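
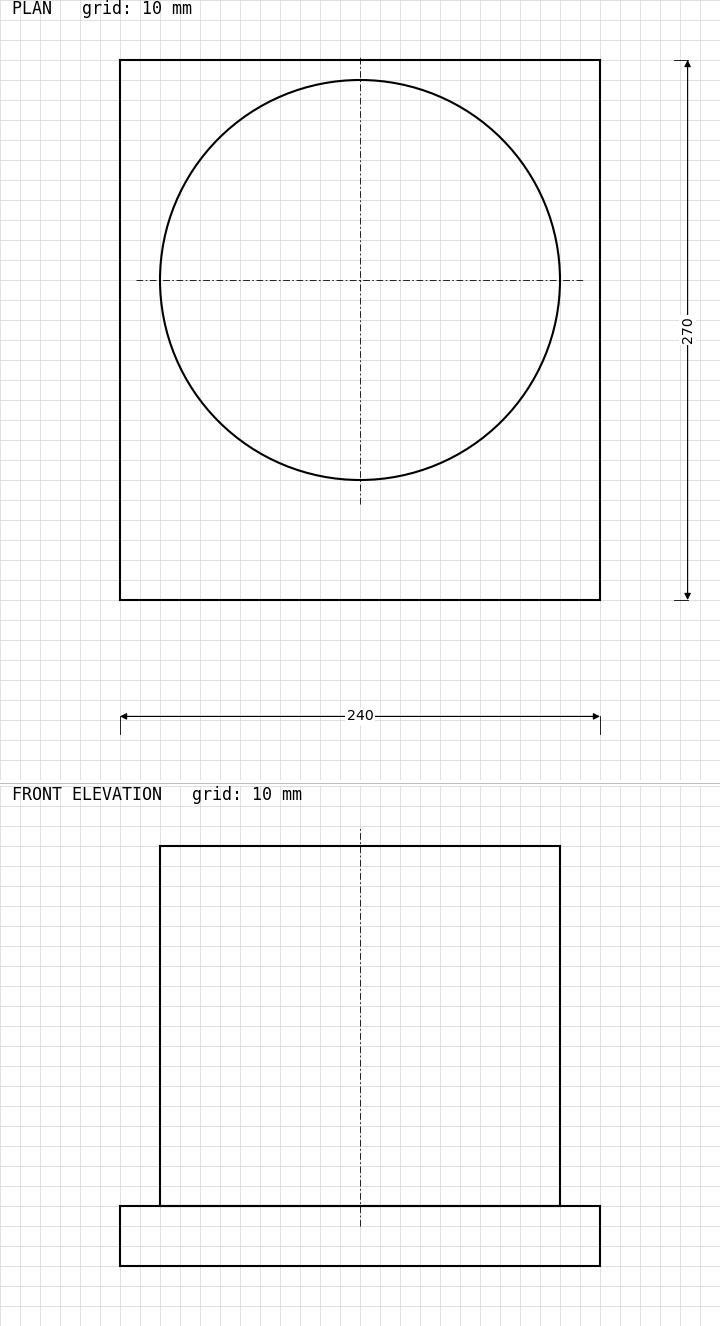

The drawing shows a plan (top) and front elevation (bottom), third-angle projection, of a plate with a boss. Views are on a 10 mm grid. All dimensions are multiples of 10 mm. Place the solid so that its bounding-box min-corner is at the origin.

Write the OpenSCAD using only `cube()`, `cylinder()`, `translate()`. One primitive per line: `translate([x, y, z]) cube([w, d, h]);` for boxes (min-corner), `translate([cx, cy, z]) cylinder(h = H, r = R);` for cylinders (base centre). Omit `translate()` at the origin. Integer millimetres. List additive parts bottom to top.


cube([240, 270, 30]);
translate([120, 160, 30]) cylinder(h = 180, r = 100);


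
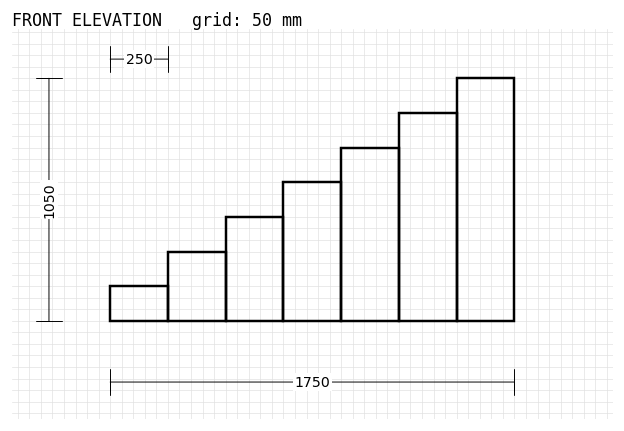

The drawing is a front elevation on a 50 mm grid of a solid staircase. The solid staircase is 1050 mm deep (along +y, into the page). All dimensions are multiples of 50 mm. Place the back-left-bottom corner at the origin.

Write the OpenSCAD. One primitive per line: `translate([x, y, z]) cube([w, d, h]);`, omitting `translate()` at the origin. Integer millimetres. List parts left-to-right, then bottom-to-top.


cube([250, 1050, 150]);
translate([250, 0, 0]) cube([250, 1050, 300]);
translate([500, 0, 0]) cube([250, 1050, 450]);
translate([750, 0, 0]) cube([250, 1050, 600]);
translate([1000, 0, 0]) cube([250, 1050, 750]);
translate([1250, 0, 0]) cube([250, 1050, 900]);
translate([1500, 0, 0]) cube([250, 1050, 1050]);


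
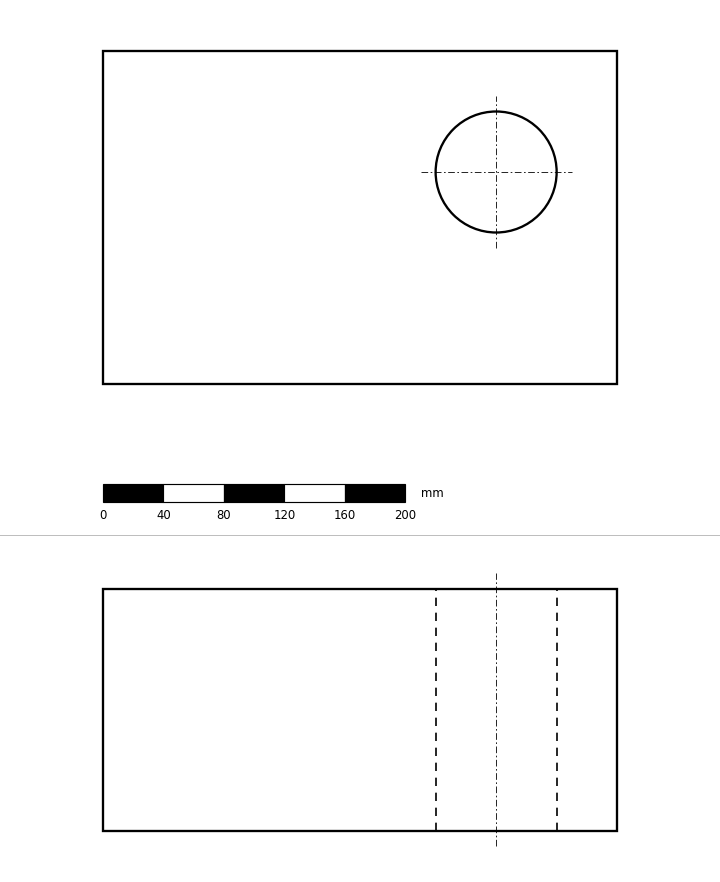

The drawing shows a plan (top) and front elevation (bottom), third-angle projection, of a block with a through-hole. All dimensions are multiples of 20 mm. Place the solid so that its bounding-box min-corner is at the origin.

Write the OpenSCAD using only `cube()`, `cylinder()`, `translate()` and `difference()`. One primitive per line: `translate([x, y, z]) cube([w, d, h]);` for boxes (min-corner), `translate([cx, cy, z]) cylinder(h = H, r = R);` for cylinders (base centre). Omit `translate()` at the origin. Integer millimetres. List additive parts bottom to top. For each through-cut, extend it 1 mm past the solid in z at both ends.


difference() {
  cube([340, 220, 160]);
  translate([260, 140, -1]) cylinder(h = 162, r = 40);
}


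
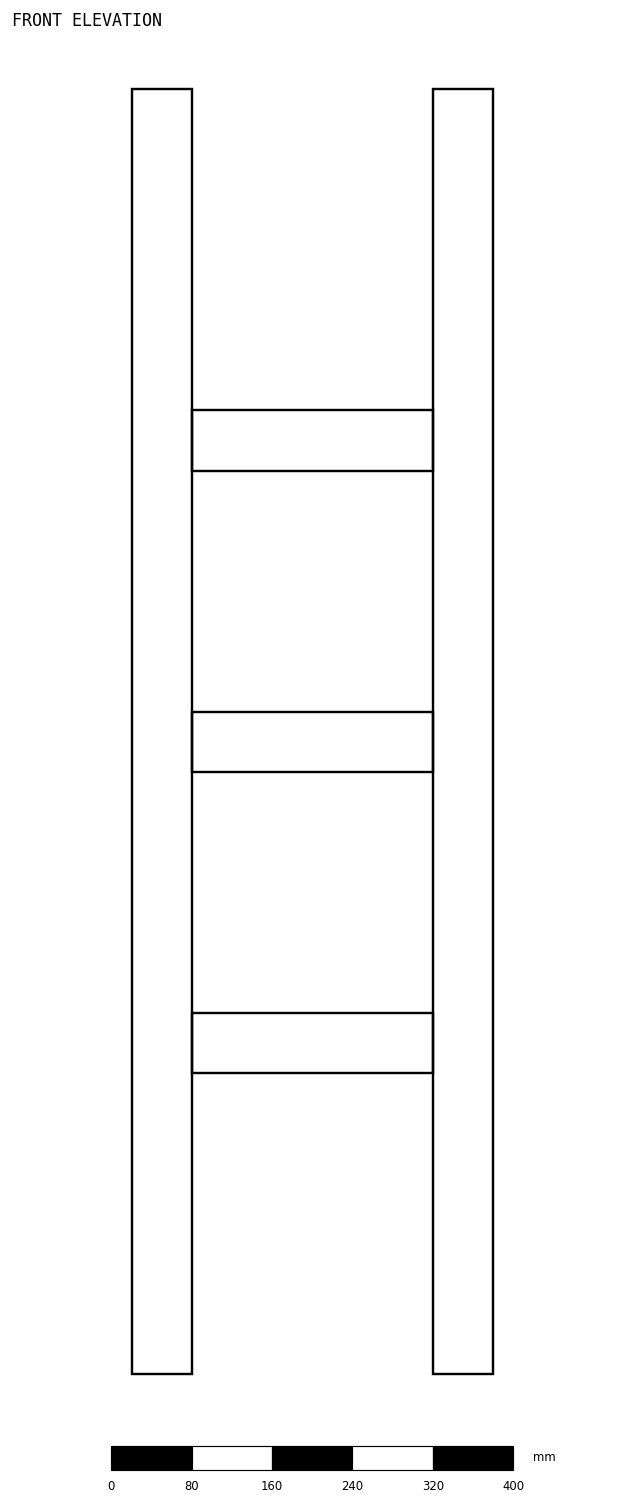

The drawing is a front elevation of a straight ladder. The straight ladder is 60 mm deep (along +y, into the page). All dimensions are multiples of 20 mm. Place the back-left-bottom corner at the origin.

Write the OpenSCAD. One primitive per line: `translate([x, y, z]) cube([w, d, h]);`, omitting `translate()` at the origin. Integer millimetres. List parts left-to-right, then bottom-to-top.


cube([60, 60, 1280]);
translate([60, 0, 300]) cube([240, 60, 60]);
translate([60, 0, 600]) cube([240, 60, 60]);
translate([60, 0, 900]) cube([240, 60, 60]);
translate([300, 0, 0]) cube([60, 60, 1280]);


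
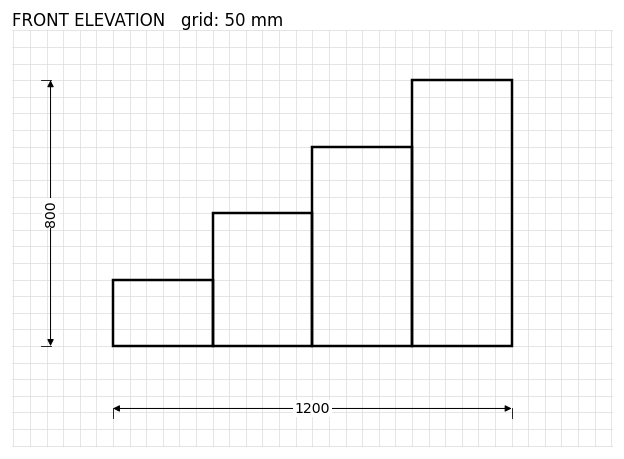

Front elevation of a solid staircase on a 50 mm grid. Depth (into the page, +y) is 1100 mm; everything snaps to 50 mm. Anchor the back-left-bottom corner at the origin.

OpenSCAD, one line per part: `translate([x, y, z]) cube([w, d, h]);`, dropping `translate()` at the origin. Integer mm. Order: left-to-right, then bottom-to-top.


cube([300, 1100, 200]);
translate([300, 0, 0]) cube([300, 1100, 400]);
translate([600, 0, 0]) cube([300, 1100, 600]);
translate([900, 0, 0]) cube([300, 1100, 800]);


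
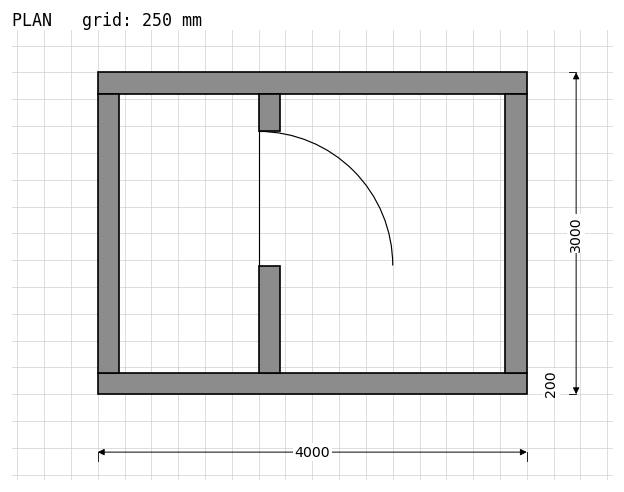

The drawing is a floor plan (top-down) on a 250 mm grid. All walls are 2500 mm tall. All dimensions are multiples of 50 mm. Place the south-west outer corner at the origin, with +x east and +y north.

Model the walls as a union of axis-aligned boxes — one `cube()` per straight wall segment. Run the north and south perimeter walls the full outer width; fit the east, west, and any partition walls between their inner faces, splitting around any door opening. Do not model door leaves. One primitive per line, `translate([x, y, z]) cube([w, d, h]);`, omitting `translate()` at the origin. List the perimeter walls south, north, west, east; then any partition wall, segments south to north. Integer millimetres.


cube([4000, 200, 2500]);
translate([0, 2800, 0]) cube([4000, 200, 2500]);
translate([0, 200, 0]) cube([200, 2600, 2500]);
translate([3800, 200, 0]) cube([200, 2600, 2500]);
translate([1500, 200, 0]) cube([200, 1000, 2500]);
translate([1500, 2450, 0]) cube([200, 350, 2500]);


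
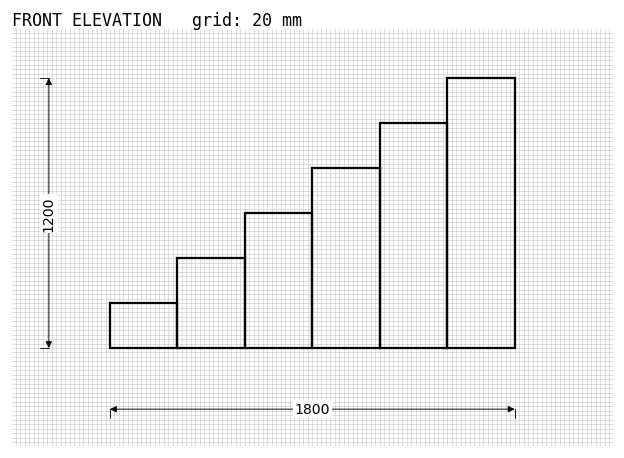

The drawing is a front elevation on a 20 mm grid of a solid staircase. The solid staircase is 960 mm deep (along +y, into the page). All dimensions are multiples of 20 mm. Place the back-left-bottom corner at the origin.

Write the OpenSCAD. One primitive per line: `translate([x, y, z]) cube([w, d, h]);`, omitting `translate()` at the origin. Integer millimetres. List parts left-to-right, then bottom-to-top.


cube([300, 960, 200]);
translate([300, 0, 0]) cube([300, 960, 400]);
translate([600, 0, 0]) cube([300, 960, 600]);
translate([900, 0, 0]) cube([300, 960, 800]);
translate([1200, 0, 0]) cube([300, 960, 1000]);
translate([1500, 0, 0]) cube([300, 960, 1200]);


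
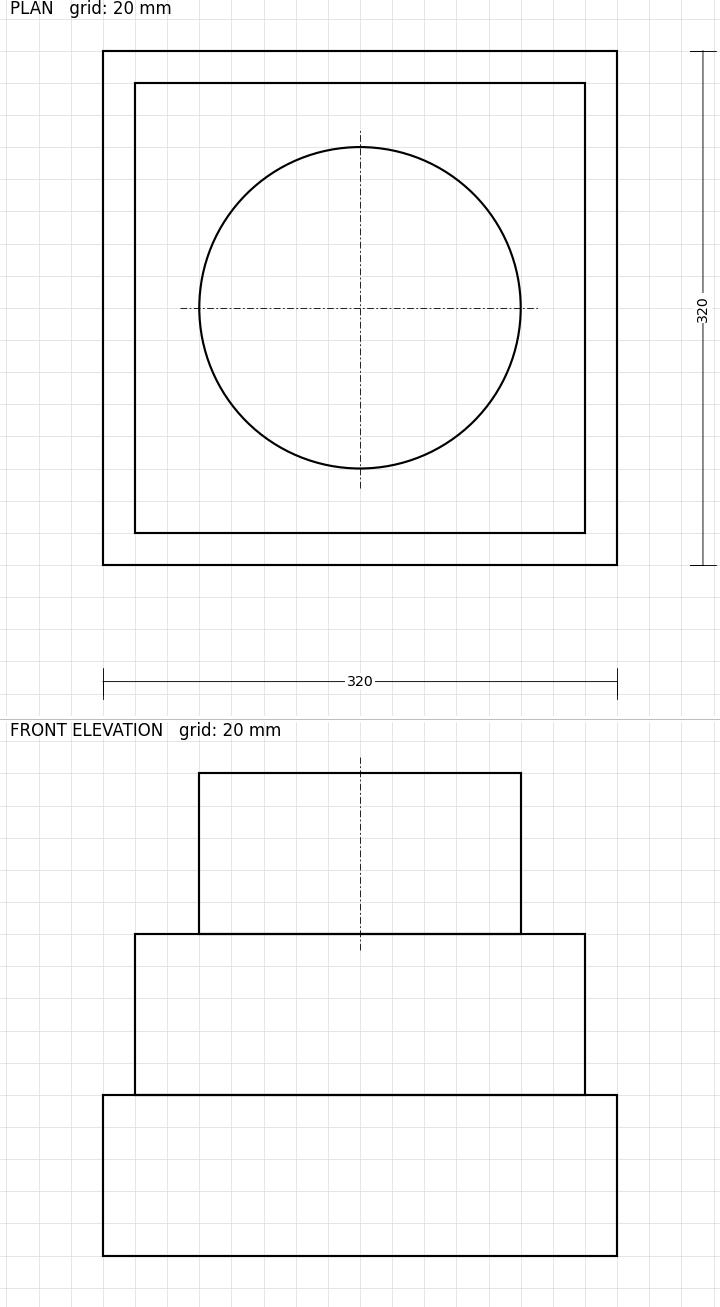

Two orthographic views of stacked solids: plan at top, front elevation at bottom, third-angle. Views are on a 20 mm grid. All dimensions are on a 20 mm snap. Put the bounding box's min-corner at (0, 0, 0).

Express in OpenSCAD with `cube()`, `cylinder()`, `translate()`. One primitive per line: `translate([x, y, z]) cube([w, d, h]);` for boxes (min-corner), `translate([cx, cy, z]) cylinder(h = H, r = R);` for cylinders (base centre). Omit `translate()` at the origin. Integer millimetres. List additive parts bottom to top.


cube([320, 320, 100]);
translate([20, 20, 100]) cube([280, 280, 100]);
translate([160, 160, 200]) cylinder(h = 100, r = 100);


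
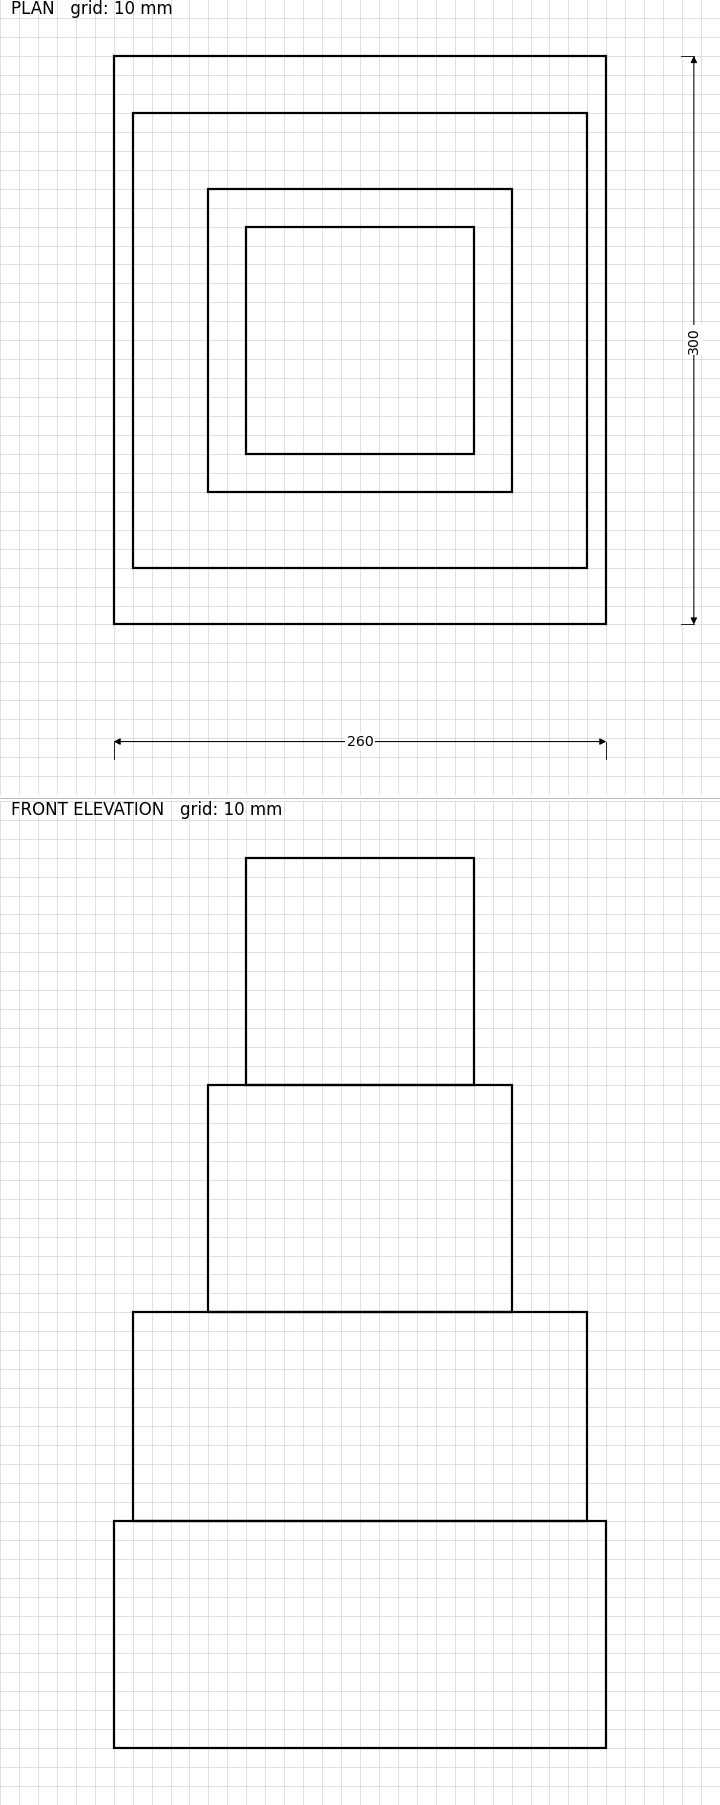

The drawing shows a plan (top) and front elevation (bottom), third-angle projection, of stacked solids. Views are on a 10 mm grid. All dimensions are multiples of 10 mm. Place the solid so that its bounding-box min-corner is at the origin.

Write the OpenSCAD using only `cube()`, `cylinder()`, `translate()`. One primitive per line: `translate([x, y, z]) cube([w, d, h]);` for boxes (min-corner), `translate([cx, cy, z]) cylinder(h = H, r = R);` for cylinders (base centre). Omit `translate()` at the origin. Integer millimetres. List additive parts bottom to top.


cube([260, 300, 120]);
translate([10, 30, 120]) cube([240, 240, 110]);
translate([50, 70, 230]) cube([160, 160, 120]);
translate([70, 90, 350]) cube([120, 120, 120]);


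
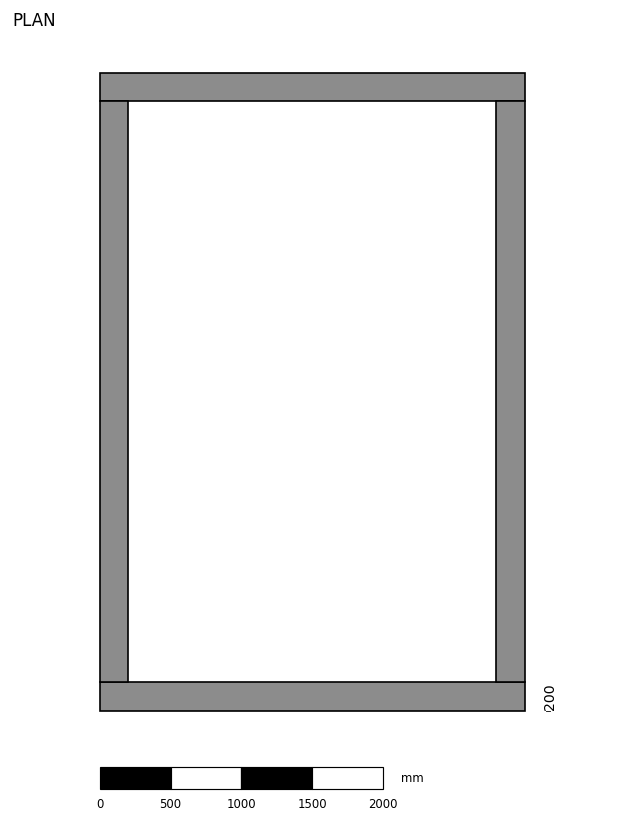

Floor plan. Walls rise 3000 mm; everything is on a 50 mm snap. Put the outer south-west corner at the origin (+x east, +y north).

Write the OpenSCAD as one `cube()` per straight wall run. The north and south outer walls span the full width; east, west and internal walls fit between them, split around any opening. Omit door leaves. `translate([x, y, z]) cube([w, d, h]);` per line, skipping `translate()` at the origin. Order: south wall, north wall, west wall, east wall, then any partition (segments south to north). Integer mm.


cube([3000, 200, 3000]);
translate([0, 4300, 0]) cube([3000, 200, 3000]);
translate([0, 200, 0]) cube([200, 4100, 3000]);
translate([2800, 200, 0]) cube([200, 4100, 3000]);


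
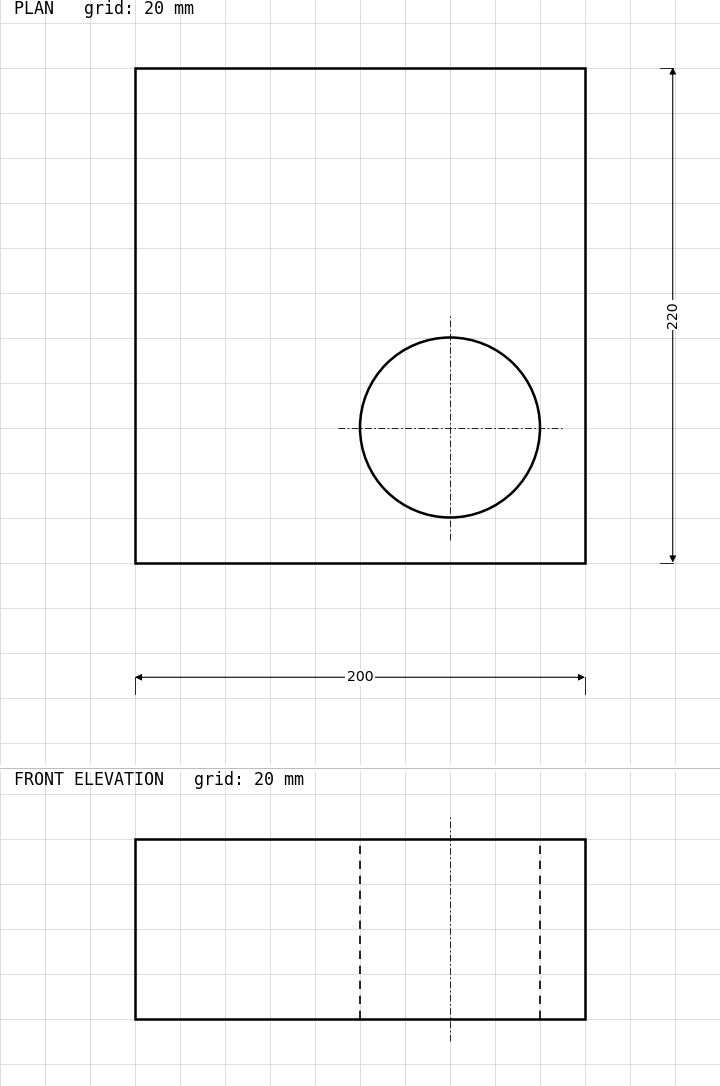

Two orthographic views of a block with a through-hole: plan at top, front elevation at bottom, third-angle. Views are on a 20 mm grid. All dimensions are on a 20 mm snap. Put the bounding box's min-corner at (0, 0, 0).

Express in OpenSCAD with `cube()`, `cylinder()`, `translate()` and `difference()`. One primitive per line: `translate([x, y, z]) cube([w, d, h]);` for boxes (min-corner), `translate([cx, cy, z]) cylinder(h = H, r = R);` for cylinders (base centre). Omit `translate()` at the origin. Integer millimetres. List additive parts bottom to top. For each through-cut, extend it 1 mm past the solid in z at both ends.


difference() {
  cube([200, 220, 80]);
  translate([140, 60, -1]) cylinder(h = 82, r = 40);
}


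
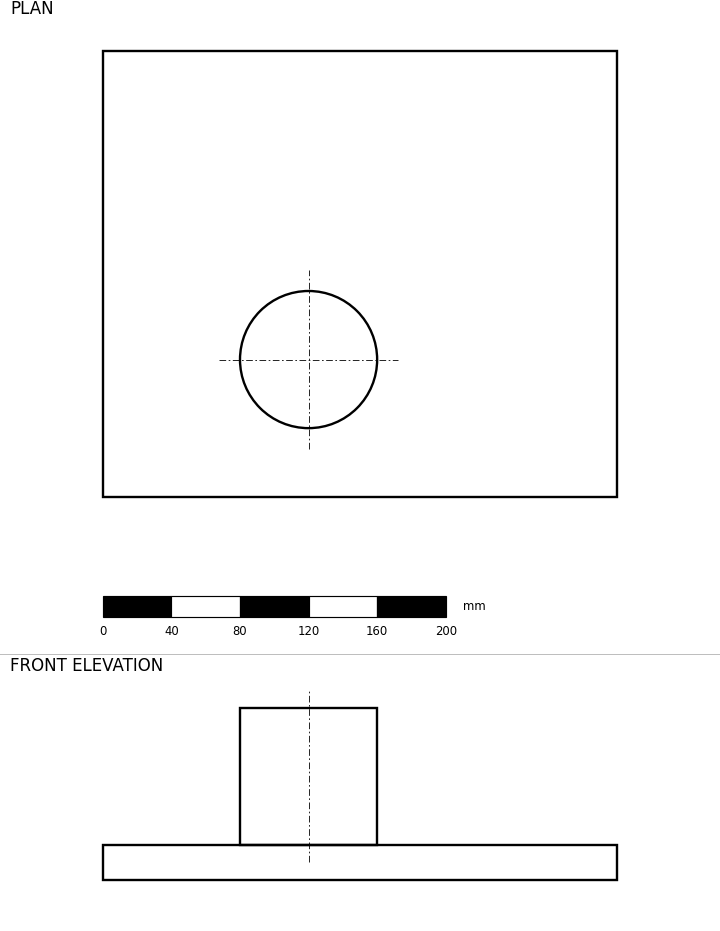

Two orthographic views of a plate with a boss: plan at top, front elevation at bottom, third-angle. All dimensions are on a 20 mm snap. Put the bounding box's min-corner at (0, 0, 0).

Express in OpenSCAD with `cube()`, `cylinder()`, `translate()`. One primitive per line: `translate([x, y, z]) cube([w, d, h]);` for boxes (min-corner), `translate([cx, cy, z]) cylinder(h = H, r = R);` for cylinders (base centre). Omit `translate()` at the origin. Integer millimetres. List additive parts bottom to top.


cube([300, 260, 20]);
translate([120, 80, 20]) cylinder(h = 80, r = 40);


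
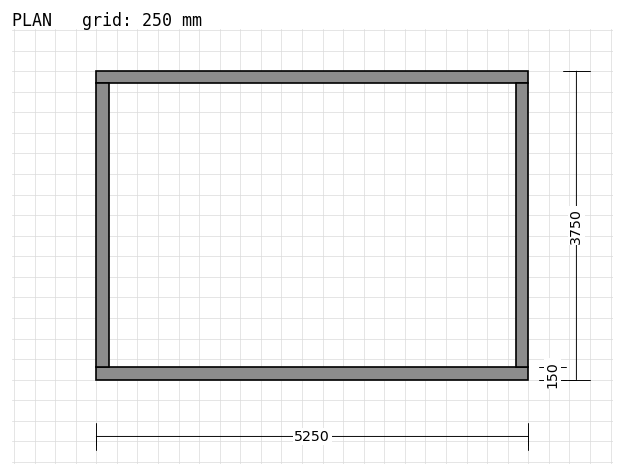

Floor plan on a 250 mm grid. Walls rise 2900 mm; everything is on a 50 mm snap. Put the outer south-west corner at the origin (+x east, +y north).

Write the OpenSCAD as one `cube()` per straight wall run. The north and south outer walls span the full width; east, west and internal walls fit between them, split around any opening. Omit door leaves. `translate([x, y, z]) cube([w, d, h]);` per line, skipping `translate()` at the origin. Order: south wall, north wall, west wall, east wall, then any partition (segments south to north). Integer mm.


cube([5250, 150, 2900]);
translate([0, 3600, 0]) cube([5250, 150, 2900]);
translate([0, 150, 0]) cube([150, 3450, 2900]);
translate([5100, 150, 0]) cube([150, 3450, 2900]);


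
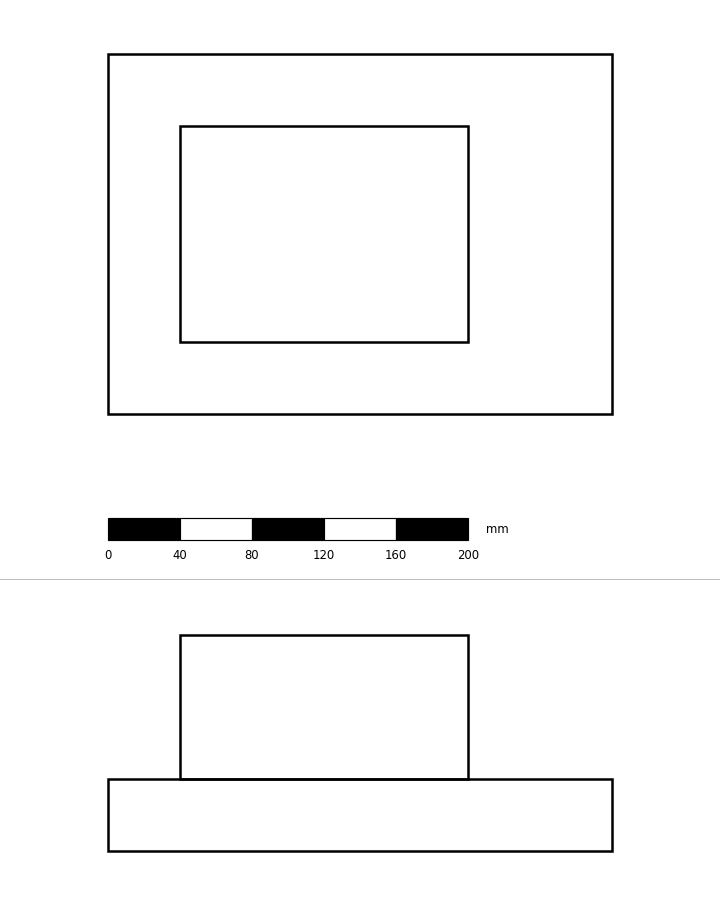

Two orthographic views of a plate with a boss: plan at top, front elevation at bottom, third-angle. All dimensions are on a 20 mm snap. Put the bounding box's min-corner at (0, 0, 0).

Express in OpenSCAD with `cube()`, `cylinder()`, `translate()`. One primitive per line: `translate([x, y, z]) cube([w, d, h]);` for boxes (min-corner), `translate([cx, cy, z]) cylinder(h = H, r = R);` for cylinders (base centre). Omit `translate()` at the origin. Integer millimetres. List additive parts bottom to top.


cube([280, 200, 40]);
translate([40, 40, 40]) cube([160, 120, 80]);


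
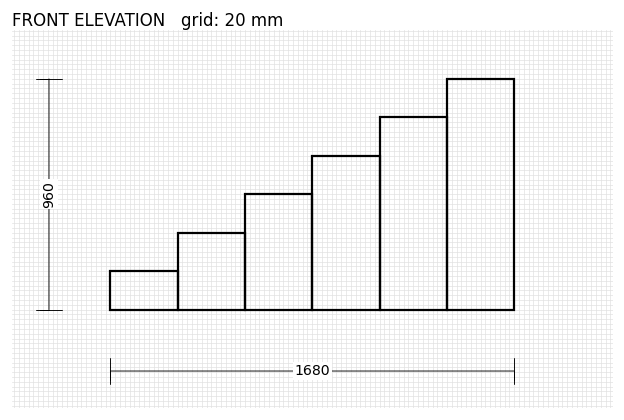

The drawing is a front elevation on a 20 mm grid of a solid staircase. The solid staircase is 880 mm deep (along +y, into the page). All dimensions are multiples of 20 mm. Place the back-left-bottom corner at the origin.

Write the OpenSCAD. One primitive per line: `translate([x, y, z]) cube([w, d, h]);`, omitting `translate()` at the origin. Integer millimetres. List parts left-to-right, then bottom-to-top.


cube([280, 880, 160]);
translate([280, 0, 0]) cube([280, 880, 320]);
translate([560, 0, 0]) cube([280, 880, 480]);
translate([840, 0, 0]) cube([280, 880, 640]);
translate([1120, 0, 0]) cube([280, 880, 800]);
translate([1400, 0, 0]) cube([280, 880, 960]);


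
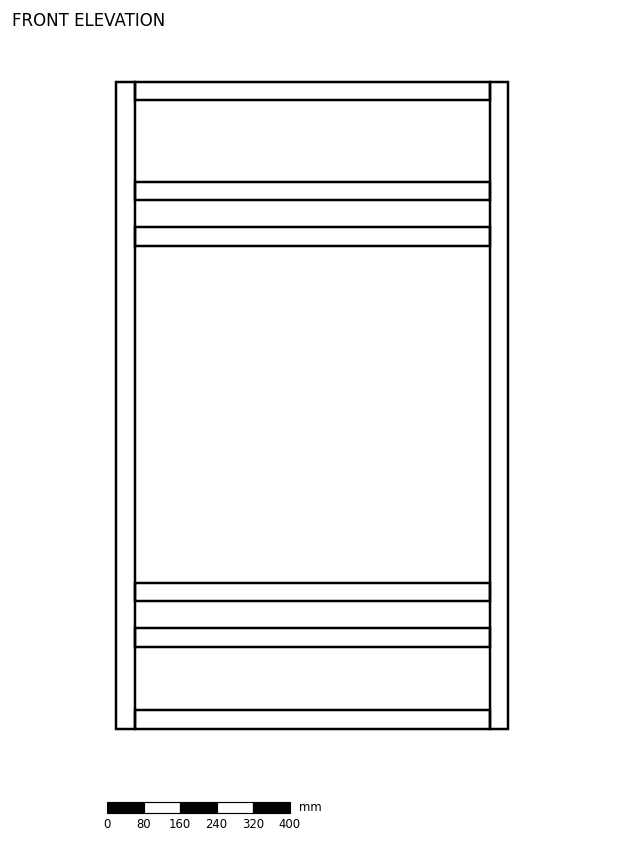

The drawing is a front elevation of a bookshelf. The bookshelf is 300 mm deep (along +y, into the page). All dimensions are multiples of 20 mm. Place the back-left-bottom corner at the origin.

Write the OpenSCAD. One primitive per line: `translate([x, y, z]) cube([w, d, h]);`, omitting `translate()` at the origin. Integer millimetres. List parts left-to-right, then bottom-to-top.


cube([40, 300, 1420]);
translate([40, 0, 0]) cube([780, 300, 40]);
translate([40, 0, 180]) cube([780, 300, 40]);
translate([40, 0, 280]) cube([780, 300, 40]);
translate([40, 0, 1060]) cube([780, 300, 40]);
translate([40, 0, 1160]) cube([780, 300, 40]);
translate([40, 0, 1380]) cube([780, 300, 40]);
translate([820, 0, 0]) cube([40, 300, 1420]);


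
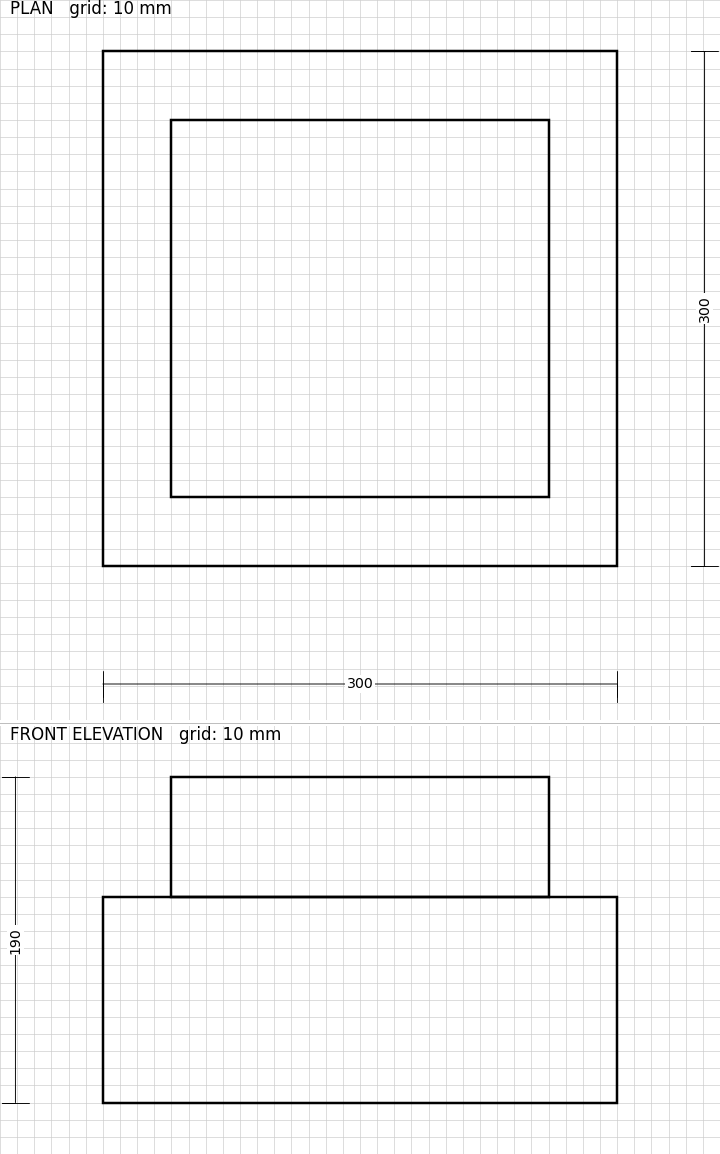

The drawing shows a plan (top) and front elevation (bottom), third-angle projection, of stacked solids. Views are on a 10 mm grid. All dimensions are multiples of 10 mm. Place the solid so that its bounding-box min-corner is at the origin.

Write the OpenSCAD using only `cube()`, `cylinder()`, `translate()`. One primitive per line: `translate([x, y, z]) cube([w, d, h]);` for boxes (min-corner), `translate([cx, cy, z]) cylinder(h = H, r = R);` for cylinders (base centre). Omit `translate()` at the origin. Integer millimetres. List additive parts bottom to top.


cube([300, 300, 120]);
translate([40, 40, 120]) cube([220, 220, 70]);


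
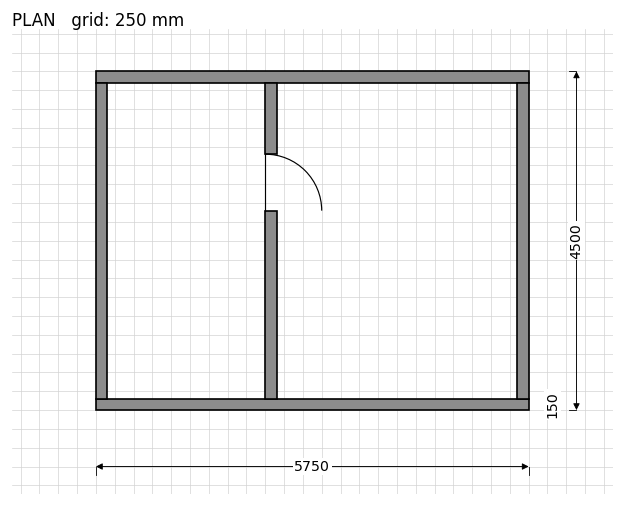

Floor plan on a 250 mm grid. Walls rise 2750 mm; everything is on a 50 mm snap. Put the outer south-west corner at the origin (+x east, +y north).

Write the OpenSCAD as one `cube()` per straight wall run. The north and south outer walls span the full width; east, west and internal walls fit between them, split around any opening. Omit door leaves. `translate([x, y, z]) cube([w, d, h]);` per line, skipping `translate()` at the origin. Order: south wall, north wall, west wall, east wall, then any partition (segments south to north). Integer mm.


cube([5750, 150, 2750]);
translate([0, 4350, 0]) cube([5750, 150, 2750]);
translate([0, 150, 0]) cube([150, 4200, 2750]);
translate([5600, 150, 0]) cube([150, 4200, 2750]);
translate([2250, 150, 0]) cube([150, 2500, 2750]);
translate([2250, 3400, 0]) cube([150, 950, 2750]);


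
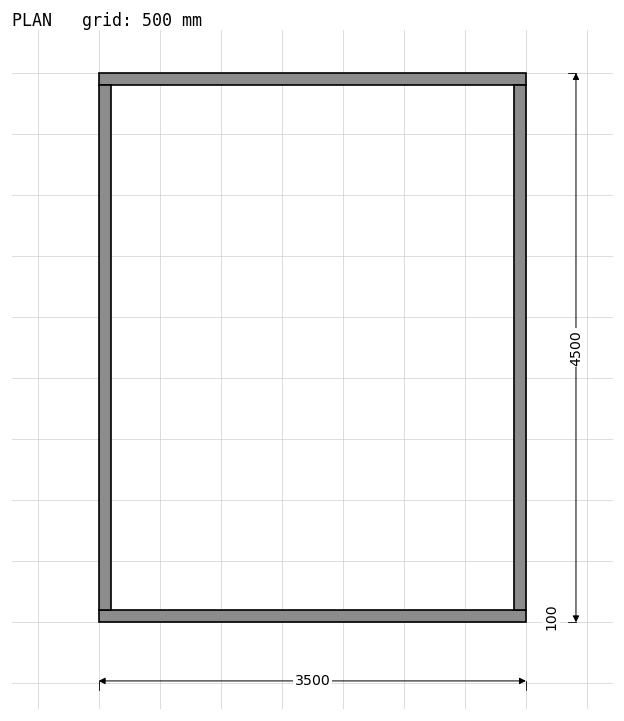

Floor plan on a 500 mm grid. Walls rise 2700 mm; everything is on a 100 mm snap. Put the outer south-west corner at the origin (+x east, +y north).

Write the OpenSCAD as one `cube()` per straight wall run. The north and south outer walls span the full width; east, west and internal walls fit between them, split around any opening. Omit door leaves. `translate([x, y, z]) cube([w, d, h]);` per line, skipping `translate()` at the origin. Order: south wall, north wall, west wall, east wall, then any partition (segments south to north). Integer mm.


cube([3500, 100, 2700]);
translate([0, 4400, 0]) cube([3500, 100, 2700]);
translate([0, 100, 0]) cube([100, 4300, 2700]);
translate([3400, 100, 0]) cube([100, 4300, 2700]);


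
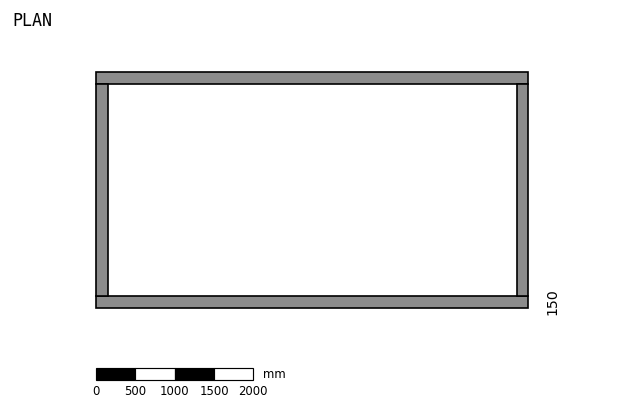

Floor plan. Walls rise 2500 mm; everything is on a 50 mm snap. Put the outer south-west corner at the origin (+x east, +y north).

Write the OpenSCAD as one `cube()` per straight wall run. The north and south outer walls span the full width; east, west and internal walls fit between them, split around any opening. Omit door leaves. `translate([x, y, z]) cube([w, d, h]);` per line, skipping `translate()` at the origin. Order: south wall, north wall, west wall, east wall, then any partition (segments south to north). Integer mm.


cube([5500, 150, 2500]);
translate([0, 2850, 0]) cube([5500, 150, 2500]);
translate([0, 150, 0]) cube([150, 2700, 2500]);
translate([5350, 150, 0]) cube([150, 2700, 2500]);


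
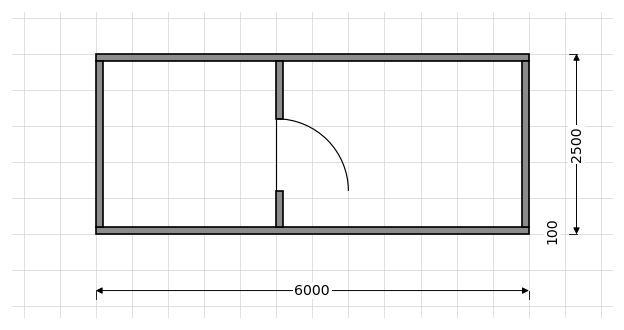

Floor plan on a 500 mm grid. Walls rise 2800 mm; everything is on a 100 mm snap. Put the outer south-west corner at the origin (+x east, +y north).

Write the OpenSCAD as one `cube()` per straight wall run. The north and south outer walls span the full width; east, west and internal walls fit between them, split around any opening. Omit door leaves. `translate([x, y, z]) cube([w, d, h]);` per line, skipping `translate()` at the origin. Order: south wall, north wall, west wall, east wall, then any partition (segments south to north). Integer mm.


cube([6000, 100, 2800]);
translate([0, 2400, 0]) cube([6000, 100, 2800]);
translate([0, 100, 0]) cube([100, 2300, 2800]);
translate([5900, 100, 0]) cube([100, 2300, 2800]);
translate([2500, 100, 0]) cube([100, 500, 2800]);
translate([2500, 1600, 0]) cube([100, 800, 2800]);


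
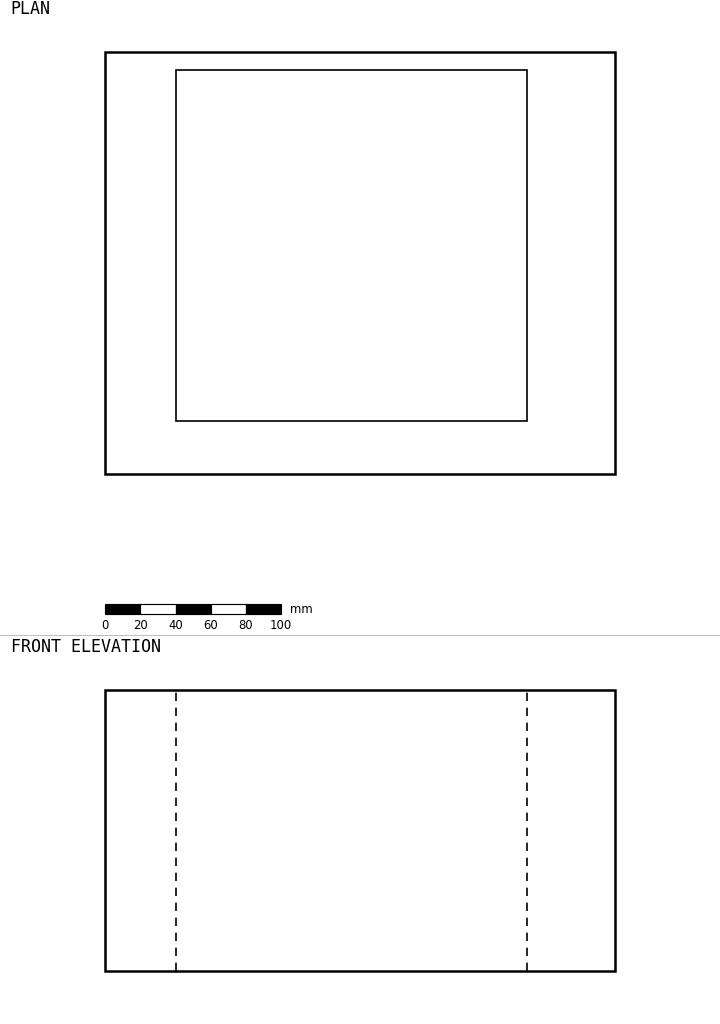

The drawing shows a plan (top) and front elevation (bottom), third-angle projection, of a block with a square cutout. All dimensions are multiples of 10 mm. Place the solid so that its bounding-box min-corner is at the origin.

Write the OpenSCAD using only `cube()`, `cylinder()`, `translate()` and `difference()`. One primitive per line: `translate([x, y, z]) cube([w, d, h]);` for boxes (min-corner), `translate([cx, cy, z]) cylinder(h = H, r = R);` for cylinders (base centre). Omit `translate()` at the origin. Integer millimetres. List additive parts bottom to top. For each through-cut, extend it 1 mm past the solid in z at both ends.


difference() {
  cube([290, 240, 160]);
  translate([40, 30, -1]) cube([200, 200, 162]);
}


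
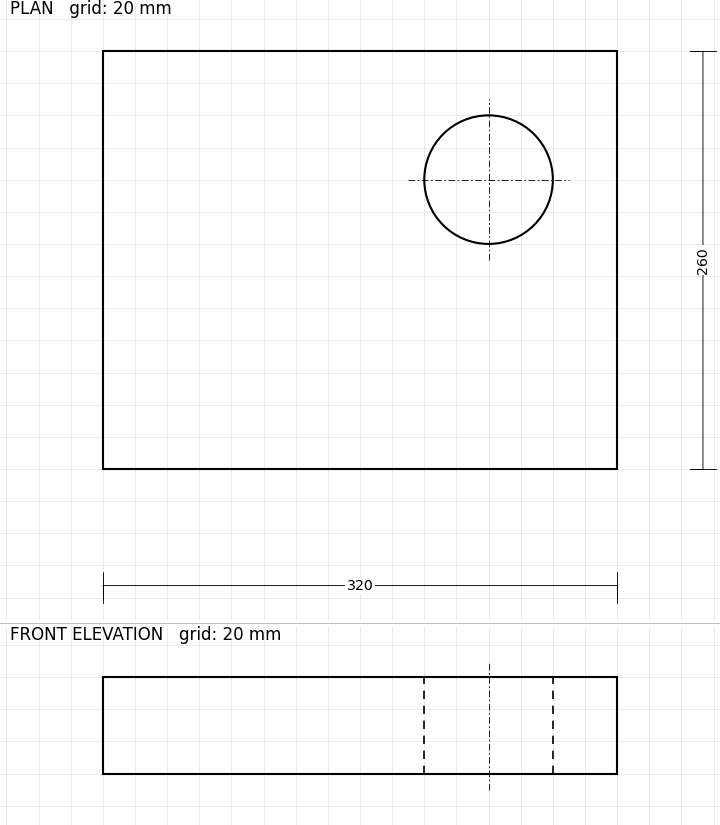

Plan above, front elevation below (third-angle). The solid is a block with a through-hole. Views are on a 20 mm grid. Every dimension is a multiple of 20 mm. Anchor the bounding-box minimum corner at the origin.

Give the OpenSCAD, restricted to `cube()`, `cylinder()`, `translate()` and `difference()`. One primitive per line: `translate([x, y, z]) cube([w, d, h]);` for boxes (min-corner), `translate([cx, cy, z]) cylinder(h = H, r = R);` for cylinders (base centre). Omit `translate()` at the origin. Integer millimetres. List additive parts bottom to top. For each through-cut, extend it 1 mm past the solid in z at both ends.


difference() {
  cube([320, 260, 60]);
  translate([240, 180, -1]) cylinder(h = 62, r = 40);
}


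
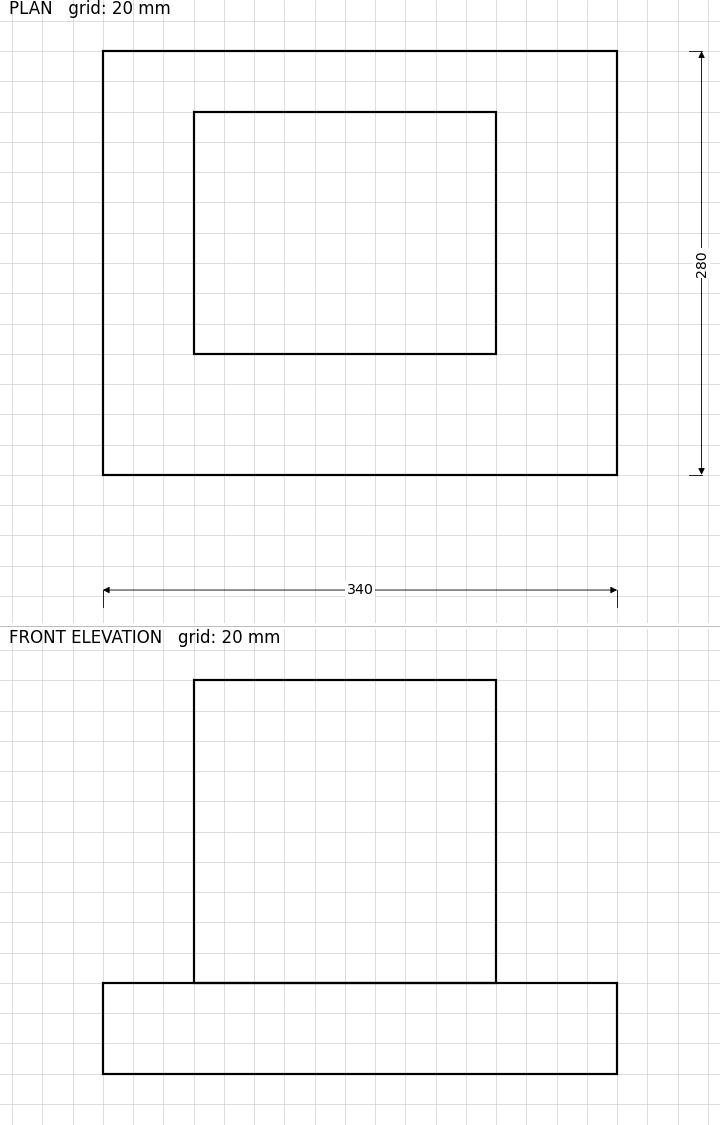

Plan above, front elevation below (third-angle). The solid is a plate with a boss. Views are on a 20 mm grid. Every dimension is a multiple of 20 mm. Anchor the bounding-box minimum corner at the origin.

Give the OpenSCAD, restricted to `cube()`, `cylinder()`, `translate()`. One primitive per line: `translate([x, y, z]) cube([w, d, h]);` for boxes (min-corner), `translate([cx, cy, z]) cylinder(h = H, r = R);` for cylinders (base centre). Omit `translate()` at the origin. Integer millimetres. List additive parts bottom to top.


cube([340, 280, 60]);
translate([60, 80, 60]) cube([200, 160, 200]);


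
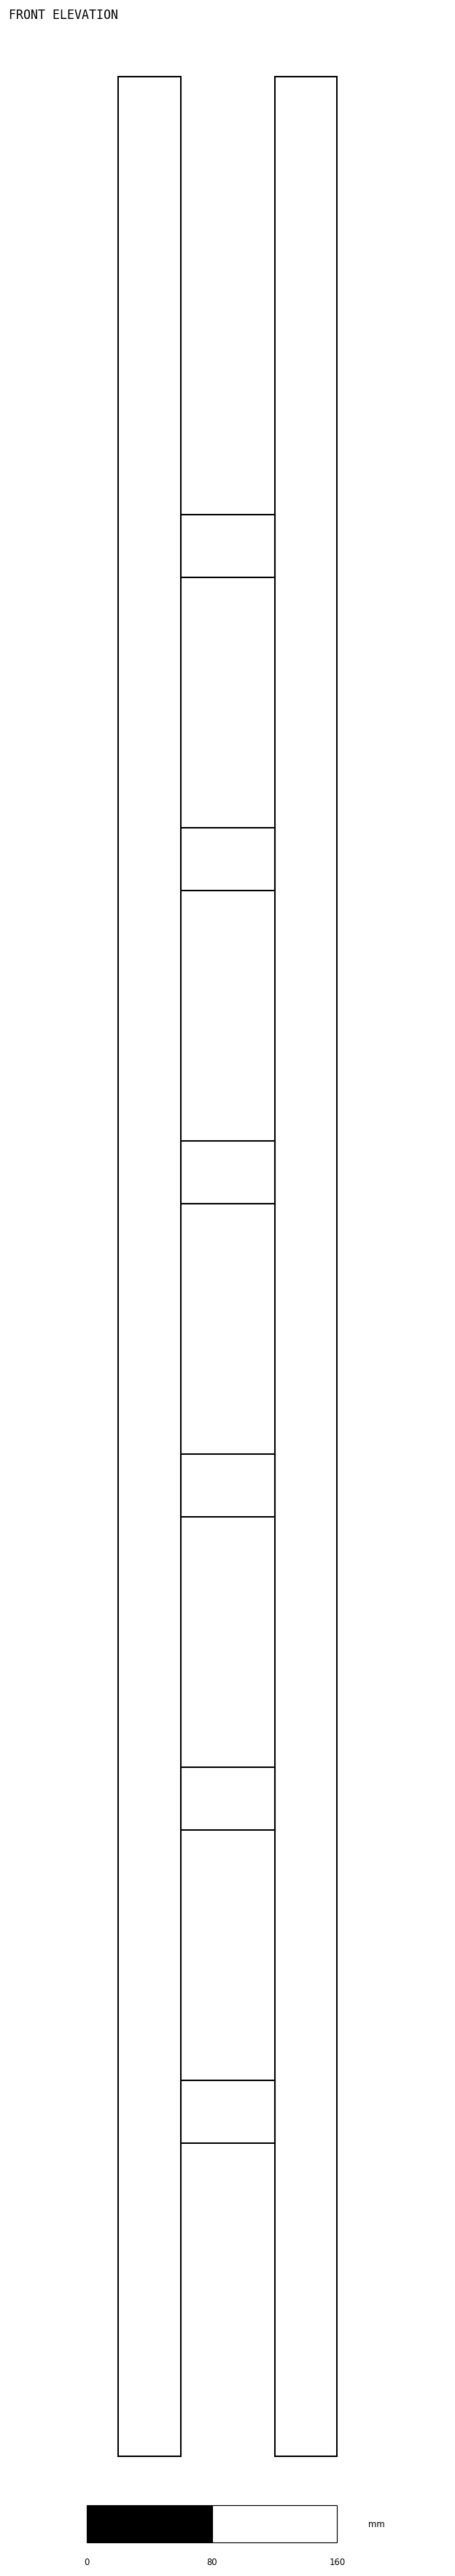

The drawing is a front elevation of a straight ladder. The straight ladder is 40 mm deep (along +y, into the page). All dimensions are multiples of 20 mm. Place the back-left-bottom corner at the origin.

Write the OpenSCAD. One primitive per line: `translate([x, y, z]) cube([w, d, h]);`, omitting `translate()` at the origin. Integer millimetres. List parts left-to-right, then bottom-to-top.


cube([40, 40, 1520]);
translate([40, 0, 200]) cube([60, 40, 40]);
translate([40, 0, 400]) cube([60, 40, 40]);
translate([40, 0, 600]) cube([60, 40, 40]);
translate([40, 0, 800]) cube([60, 40, 40]);
translate([40, 0, 1000]) cube([60, 40, 40]);
translate([40, 0, 1200]) cube([60, 40, 40]);
translate([100, 0, 0]) cube([40, 40, 1520]);


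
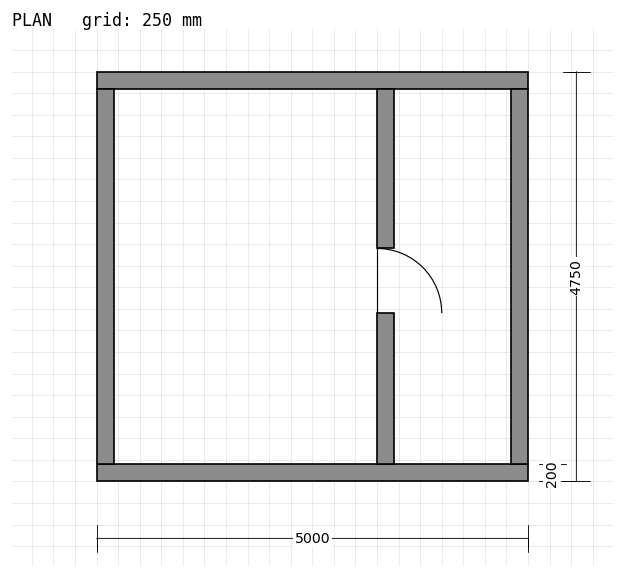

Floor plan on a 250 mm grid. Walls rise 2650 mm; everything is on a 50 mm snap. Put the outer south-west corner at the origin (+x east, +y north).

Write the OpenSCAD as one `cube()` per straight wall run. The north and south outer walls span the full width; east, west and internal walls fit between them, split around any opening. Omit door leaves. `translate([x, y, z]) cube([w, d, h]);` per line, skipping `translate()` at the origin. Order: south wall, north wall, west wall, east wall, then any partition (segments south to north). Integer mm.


cube([5000, 200, 2650]);
translate([0, 4550, 0]) cube([5000, 200, 2650]);
translate([0, 200, 0]) cube([200, 4350, 2650]);
translate([4800, 200, 0]) cube([200, 4350, 2650]);
translate([3250, 200, 0]) cube([200, 1750, 2650]);
translate([3250, 2700, 0]) cube([200, 1850, 2650]);


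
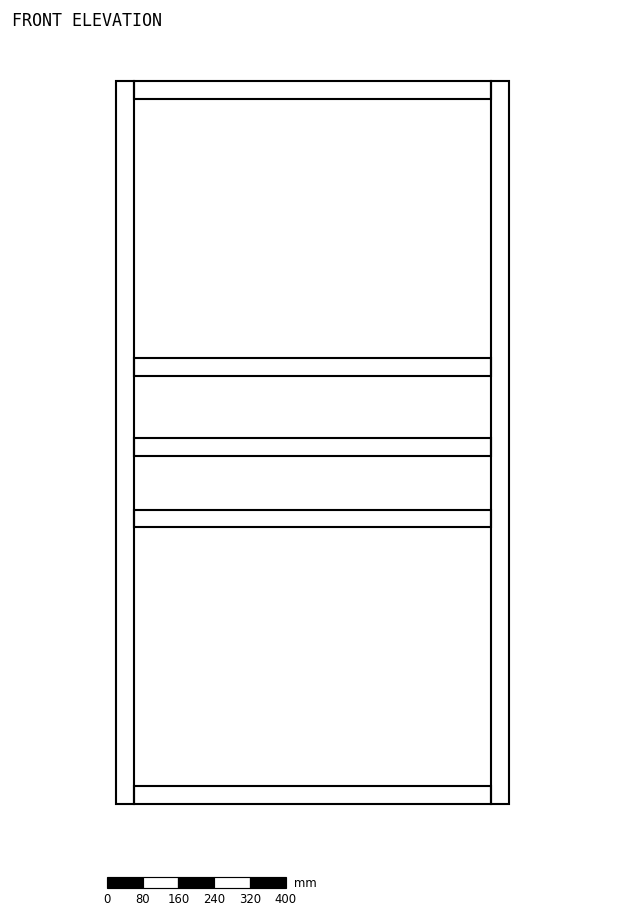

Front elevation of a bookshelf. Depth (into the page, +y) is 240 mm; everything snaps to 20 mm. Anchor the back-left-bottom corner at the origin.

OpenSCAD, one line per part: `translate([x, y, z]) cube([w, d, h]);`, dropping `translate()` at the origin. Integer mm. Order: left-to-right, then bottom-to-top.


cube([40, 240, 1620]);
translate([40, 0, 0]) cube([800, 240, 40]);
translate([40, 0, 620]) cube([800, 240, 40]);
translate([40, 0, 780]) cube([800, 240, 40]);
translate([40, 0, 960]) cube([800, 240, 40]);
translate([40, 0, 1580]) cube([800, 240, 40]);
translate([840, 0, 0]) cube([40, 240, 1620]);


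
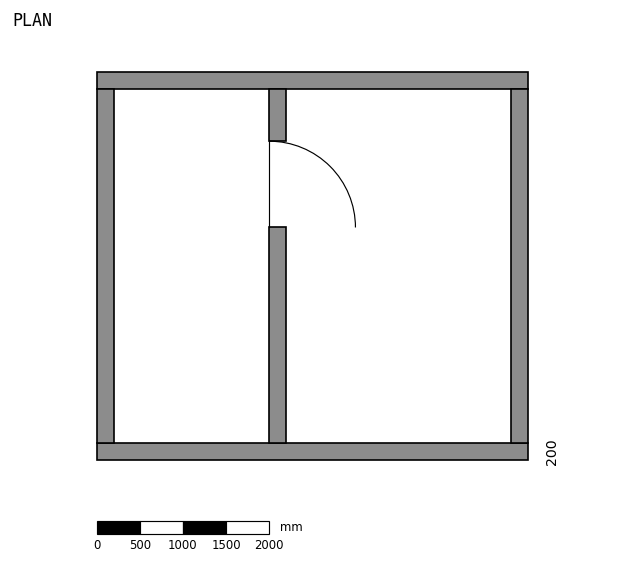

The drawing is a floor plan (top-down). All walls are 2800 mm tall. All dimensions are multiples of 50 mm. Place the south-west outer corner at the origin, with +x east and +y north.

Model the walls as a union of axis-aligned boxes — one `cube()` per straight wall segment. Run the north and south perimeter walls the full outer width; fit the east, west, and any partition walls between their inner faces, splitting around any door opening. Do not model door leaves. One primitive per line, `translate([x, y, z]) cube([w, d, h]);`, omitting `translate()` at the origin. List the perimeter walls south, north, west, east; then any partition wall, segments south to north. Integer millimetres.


cube([5000, 200, 2800]);
translate([0, 4300, 0]) cube([5000, 200, 2800]);
translate([0, 200, 0]) cube([200, 4100, 2800]);
translate([4800, 200, 0]) cube([200, 4100, 2800]);
translate([2000, 200, 0]) cube([200, 2500, 2800]);
translate([2000, 3700, 0]) cube([200, 600, 2800]);


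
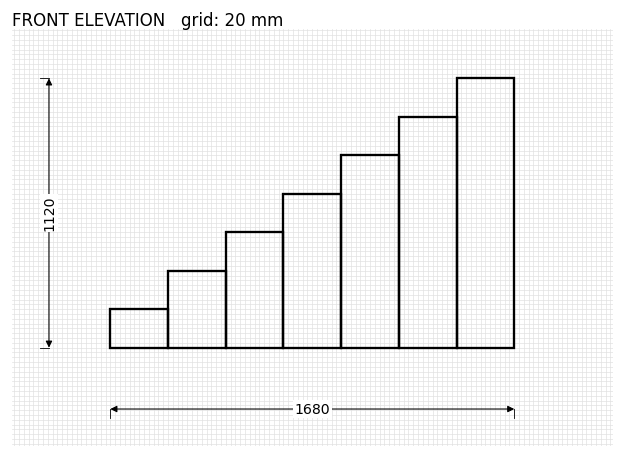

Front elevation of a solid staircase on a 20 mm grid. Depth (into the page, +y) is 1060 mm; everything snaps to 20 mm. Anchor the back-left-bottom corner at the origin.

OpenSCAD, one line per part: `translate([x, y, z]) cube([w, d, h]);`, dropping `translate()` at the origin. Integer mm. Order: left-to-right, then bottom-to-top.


cube([240, 1060, 160]);
translate([240, 0, 0]) cube([240, 1060, 320]);
translate([480, 0, 0]) cube([240, 1060, 480]);
translate([720, 0, 0]) cube([240, 1060, 640]);
translate([960, 0, 0]) cube([240, 1060, 800]);
translate([1200, 0, 0]) cube([240, 1060, 960]);
translate([1440, 0, 0]) cube([240, 1060, 1120]);


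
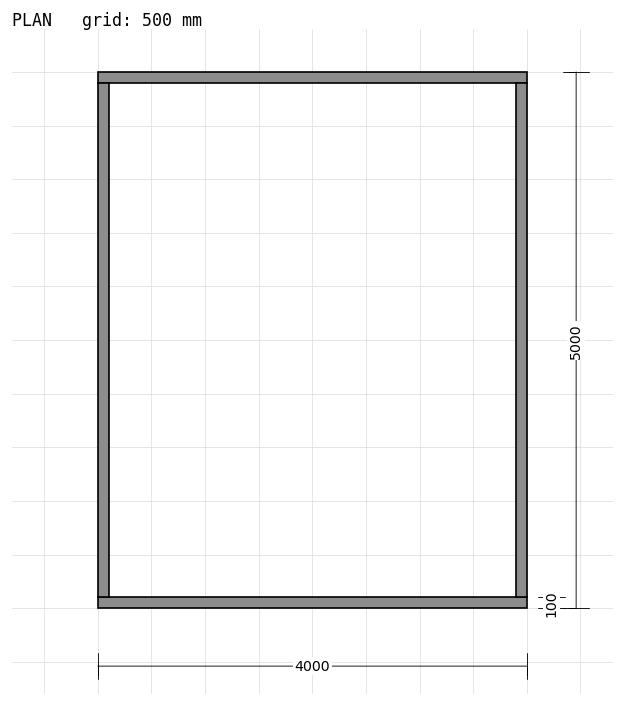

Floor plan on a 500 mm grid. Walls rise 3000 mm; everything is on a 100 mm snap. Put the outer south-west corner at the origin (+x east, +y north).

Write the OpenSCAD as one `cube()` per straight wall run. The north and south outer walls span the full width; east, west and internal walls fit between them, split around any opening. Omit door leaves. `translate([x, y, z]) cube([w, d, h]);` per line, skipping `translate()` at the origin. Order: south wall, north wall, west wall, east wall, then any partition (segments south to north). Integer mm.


cube([4000, 100, 3000]);
translate([0, 4900, 0]) cube([4000, 100, 3000]);
translate([0, 100, 0]) cube([100, 4800, 3000]);
translate([3900, 100, 0]) cube([100, 4800, 3000]);


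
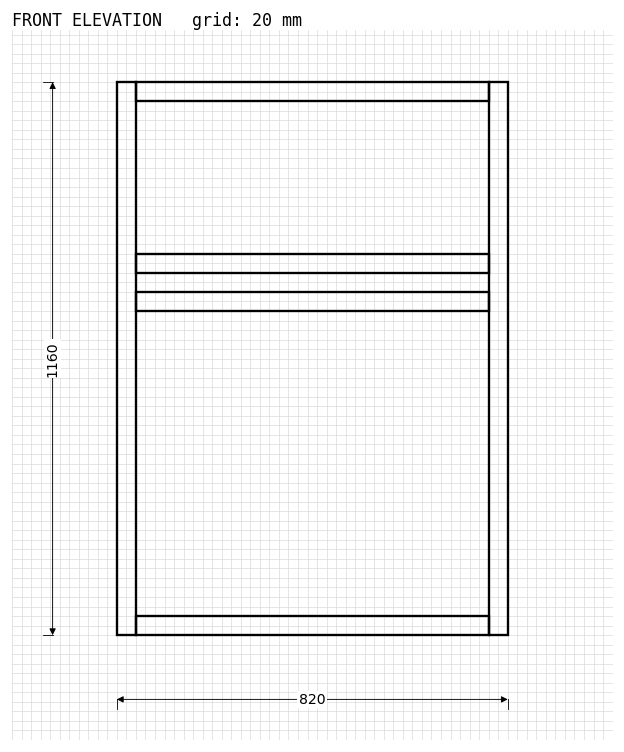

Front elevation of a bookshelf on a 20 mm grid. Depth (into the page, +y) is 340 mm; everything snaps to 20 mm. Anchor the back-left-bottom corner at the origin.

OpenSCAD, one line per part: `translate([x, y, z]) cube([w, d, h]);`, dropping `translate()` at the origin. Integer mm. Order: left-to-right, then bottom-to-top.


cube([40, 340, 1160]);
translate([40, 0, 0]) cube([740, 340, 40]);
translate([40, 0, 680]) cube([740, 340, 40]);
translate([40, 0, 760]) cube([740, 340, 40]);
translate([40, 0, 1120]) cube([740, 340, 40]);
translate([780, 0, 0]) cube([40, 340, 1160]);


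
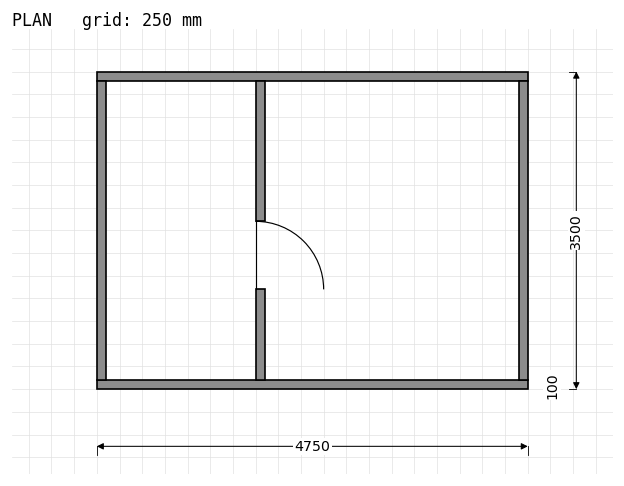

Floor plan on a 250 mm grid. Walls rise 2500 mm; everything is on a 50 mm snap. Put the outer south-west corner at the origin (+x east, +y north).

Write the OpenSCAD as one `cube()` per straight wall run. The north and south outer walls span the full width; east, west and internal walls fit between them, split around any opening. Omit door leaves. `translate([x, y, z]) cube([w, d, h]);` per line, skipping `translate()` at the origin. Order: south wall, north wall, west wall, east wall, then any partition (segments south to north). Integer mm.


cube([4750, 100, 2500]);
translate([0, 3400, 0]) cube([4750, 100, 2500]);
translate([0, 100, 0]) cube([100, 3300, 2500]);
translate([4650, 100, 0]) cube([100, 3300, 2500]);
translate([1750, 100, 0]) cube([100, 1000, 2500]);
translate([1750, 1850, 0]) cube([100, 1550, 2500]);


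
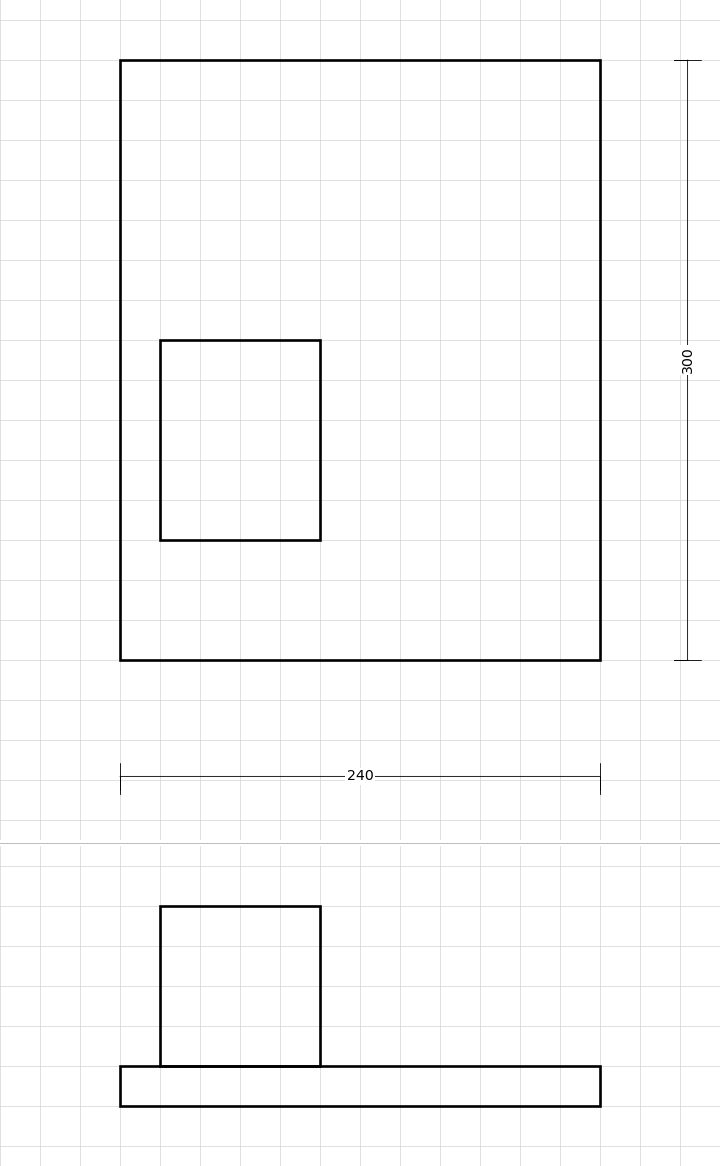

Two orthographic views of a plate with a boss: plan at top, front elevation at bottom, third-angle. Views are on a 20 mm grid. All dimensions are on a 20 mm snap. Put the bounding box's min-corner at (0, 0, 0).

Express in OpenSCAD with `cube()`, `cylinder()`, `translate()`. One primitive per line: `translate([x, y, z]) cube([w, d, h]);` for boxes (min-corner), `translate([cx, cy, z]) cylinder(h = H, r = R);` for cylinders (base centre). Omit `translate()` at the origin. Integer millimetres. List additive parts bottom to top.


cube([240, 300, 20]);
translate([20, 60, 20]) cube([80, 100, 80]);


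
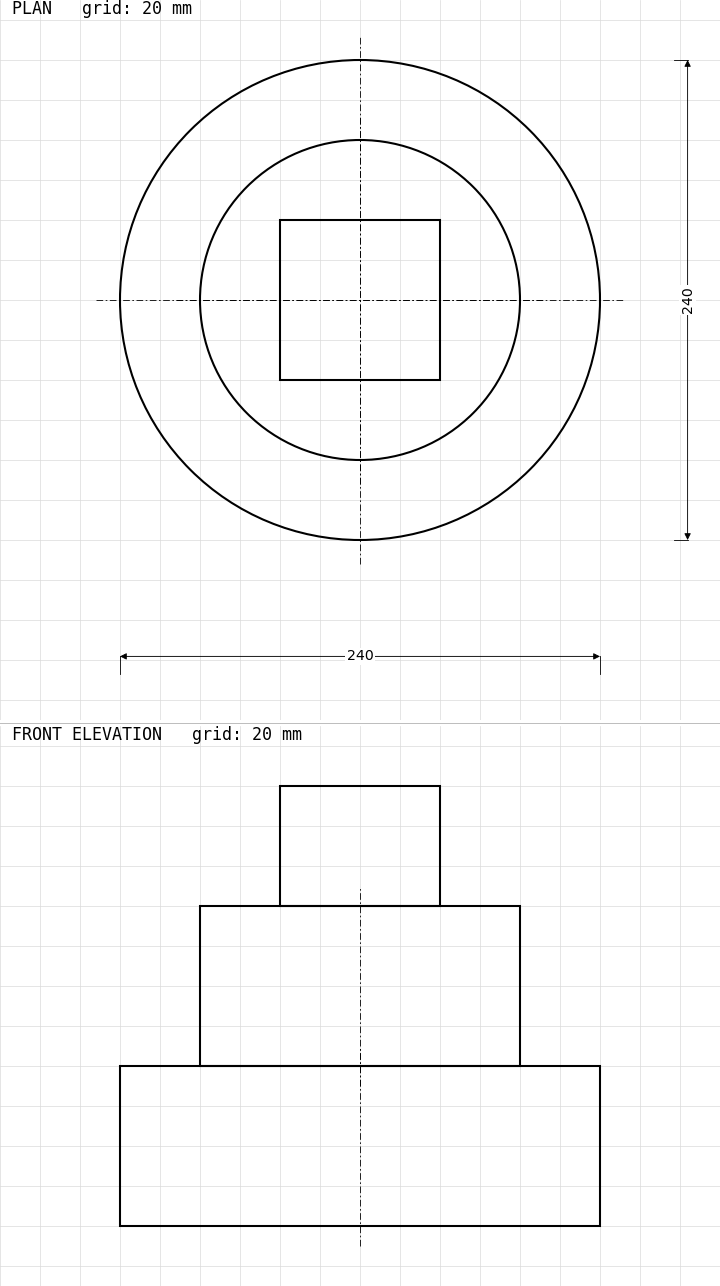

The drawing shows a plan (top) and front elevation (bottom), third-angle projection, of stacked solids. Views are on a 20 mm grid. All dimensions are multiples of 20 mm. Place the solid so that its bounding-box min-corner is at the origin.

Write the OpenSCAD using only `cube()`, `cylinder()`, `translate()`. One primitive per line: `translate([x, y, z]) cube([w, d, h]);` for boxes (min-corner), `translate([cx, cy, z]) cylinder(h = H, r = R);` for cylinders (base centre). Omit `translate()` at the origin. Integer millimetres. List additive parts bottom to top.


translate([120, 120, 0]) cylinder(h = 80, r = 120);
translate([120, 120, 80]) cylinder(h = 80, r = 80);
translate([80, 80, 160]) cube([80, 80, 60]);


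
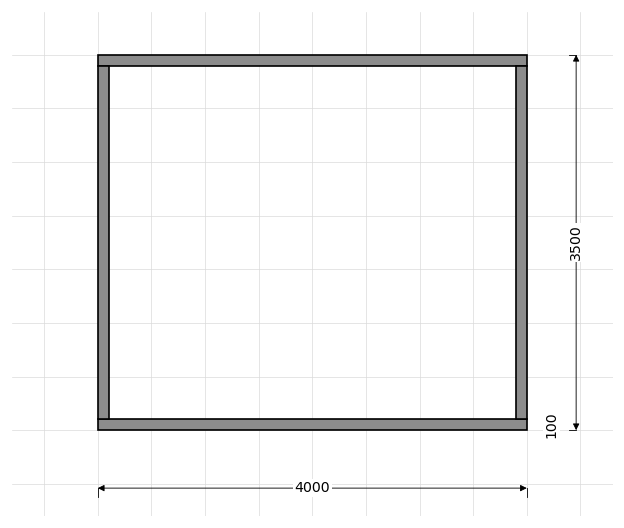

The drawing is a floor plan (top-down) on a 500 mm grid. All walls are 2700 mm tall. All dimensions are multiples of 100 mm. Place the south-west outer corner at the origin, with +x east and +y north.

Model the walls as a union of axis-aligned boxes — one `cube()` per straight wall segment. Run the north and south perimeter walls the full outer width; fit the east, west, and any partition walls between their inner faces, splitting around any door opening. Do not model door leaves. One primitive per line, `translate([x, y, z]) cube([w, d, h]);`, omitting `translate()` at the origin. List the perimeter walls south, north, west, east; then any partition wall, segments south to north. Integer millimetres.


cube([4000, 100, 2700]);
translate([0, 3400, 0]) cube([4000, 100, 2700]);
translate([0, 100, 0]) cube([100, 3300, 2700]);
translate([3900, 100, 0]) cube([100, 3300, 2700]);


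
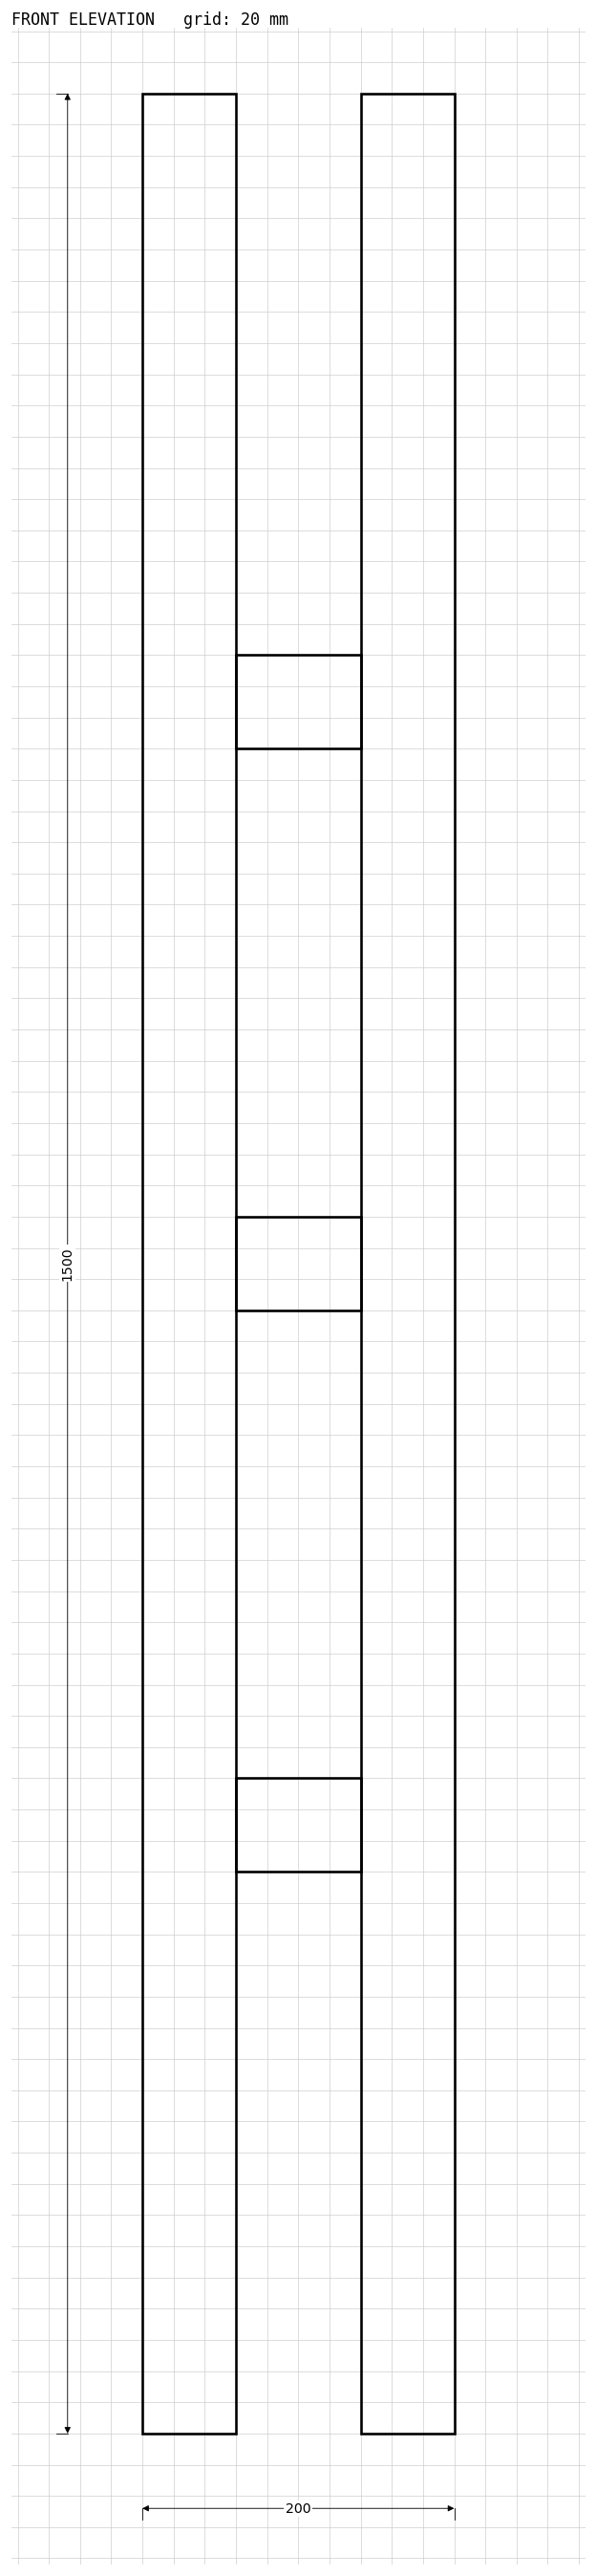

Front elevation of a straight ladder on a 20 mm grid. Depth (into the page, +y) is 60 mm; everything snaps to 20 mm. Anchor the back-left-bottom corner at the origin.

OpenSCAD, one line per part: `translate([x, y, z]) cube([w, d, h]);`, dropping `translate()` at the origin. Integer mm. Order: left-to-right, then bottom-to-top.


cube([60, 60, 1500]);
translate([60, 0, 360]) cube([80, 60, 60]);
translate([60, 0, 720]) cube([80, 60, 60]);
translate([60, 0, 1080]) cube([80, 60, 60]);
translate([140, 0, 0]) cube([60, 60, 1500]);


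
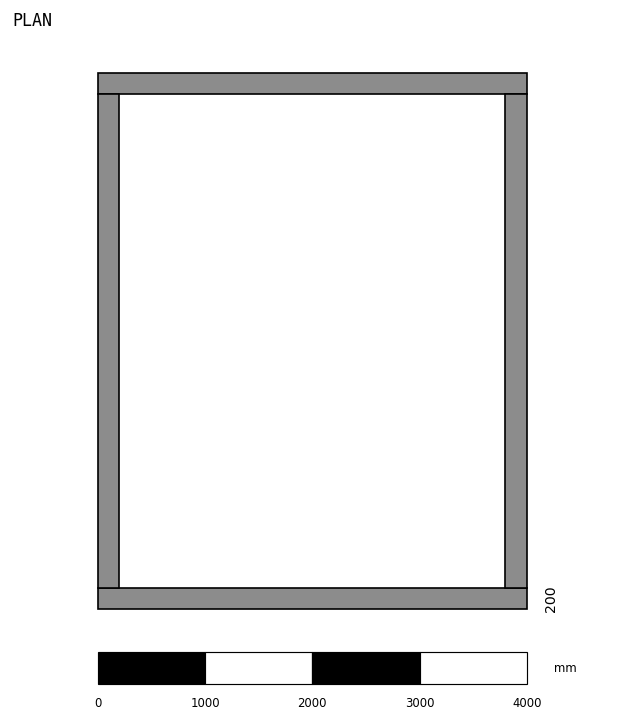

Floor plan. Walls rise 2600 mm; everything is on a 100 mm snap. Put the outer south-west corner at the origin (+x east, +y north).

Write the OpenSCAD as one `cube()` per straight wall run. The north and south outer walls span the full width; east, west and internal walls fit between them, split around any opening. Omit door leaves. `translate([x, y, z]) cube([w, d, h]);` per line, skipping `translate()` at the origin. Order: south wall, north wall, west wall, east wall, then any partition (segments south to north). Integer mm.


cube([4000, 200, 2600]);
translate([0, 4800, 0]) cube([4000, 200, 2600]);
translate([0, 200, 0]) cube([200, 4600, 2600]);
translate([3800, 200, 0]) cube([200, 4600, 2600]);
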